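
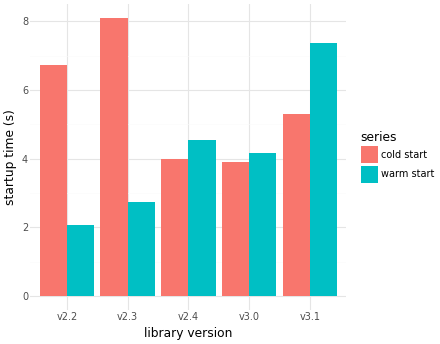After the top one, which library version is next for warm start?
Top 3 for warm start: v3.1 ≈ 7, v2.4 ≈ 5, v3.0 ≈ 4.

v2.4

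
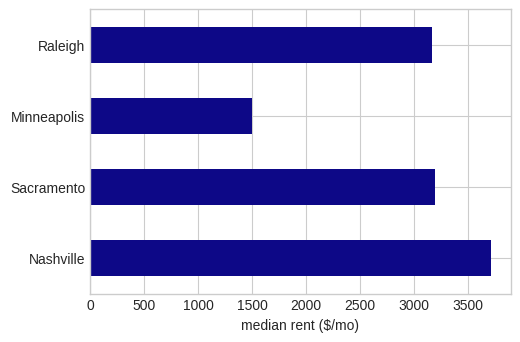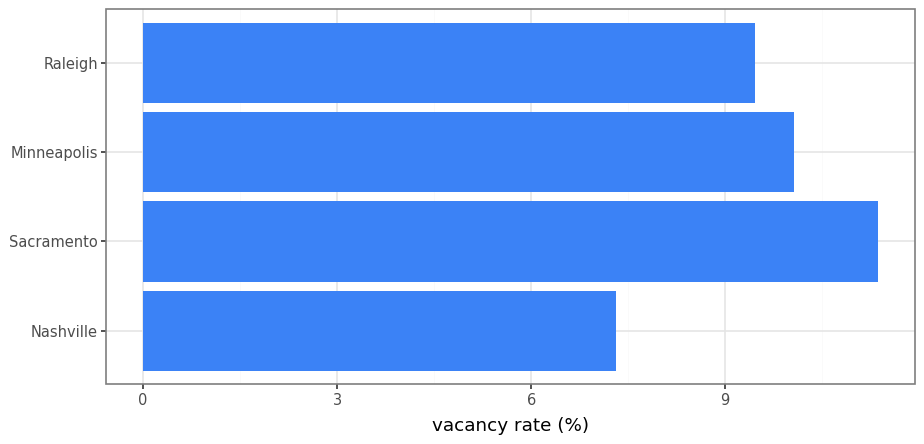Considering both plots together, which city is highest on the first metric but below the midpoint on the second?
Chart 2 median vacancy rate (%) ≈ 10; below-median cities: Nashville, Raleigh. Among those, Nashville has the highest median rent ($/mo) (≈ 3500).

Nashville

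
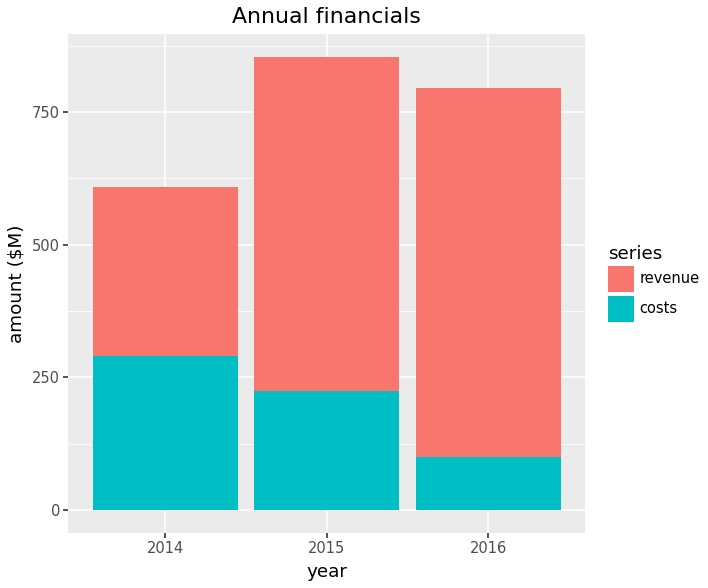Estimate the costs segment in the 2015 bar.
costs top ≈ 200, bottom ≈ 0; segment ≈ 200.

≈ 200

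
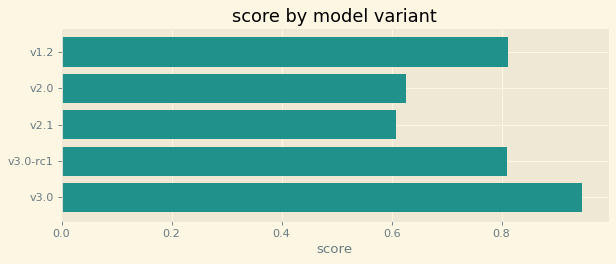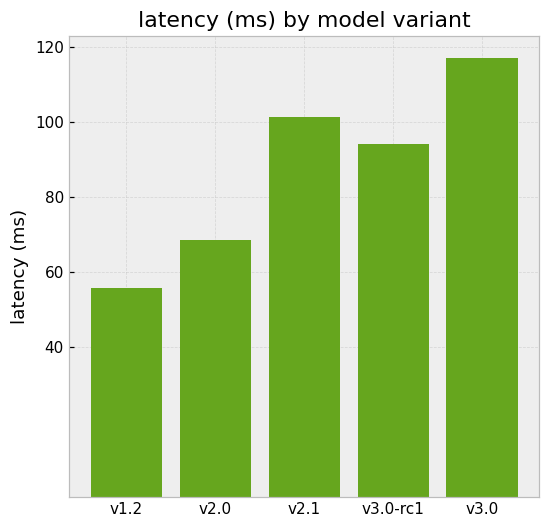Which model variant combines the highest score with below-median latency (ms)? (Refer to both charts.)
v1.2

Chart 2 median latency (ms) ≈ 100; below-median model variants: v1.2, v2.0. Among those, v1.2 has the highest score (≈ 0.8).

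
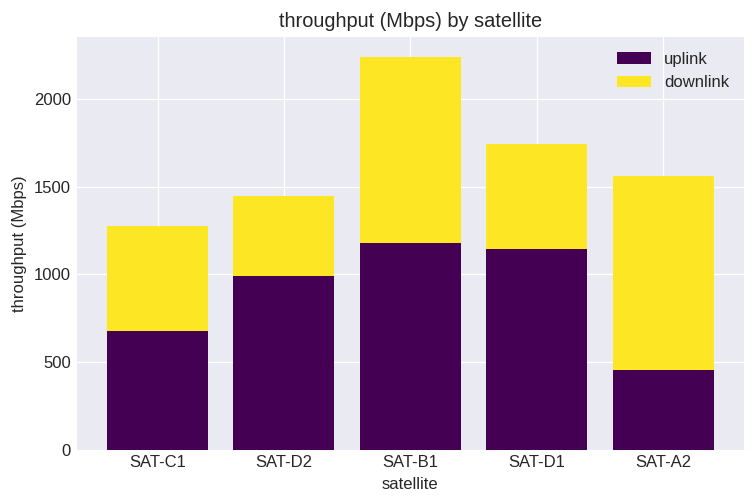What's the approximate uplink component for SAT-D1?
≈ 1200

uplink top ≈ 1200, bottom ≈ 0; segment ≈ 1200.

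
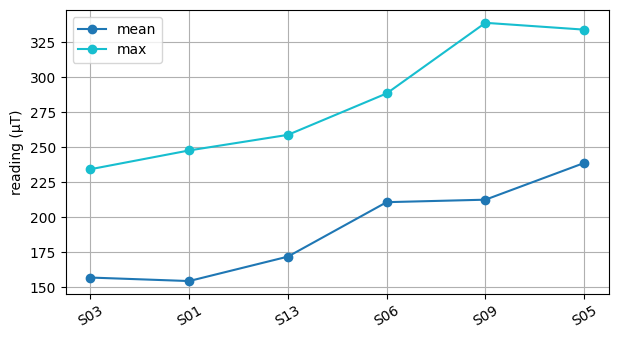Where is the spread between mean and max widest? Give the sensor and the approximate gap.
S09: mean ≈ 220, max ≈ 340 → gap ≈ 120. Next-largest (S05) is only ≈ 100.

S09, ≈ 120 µT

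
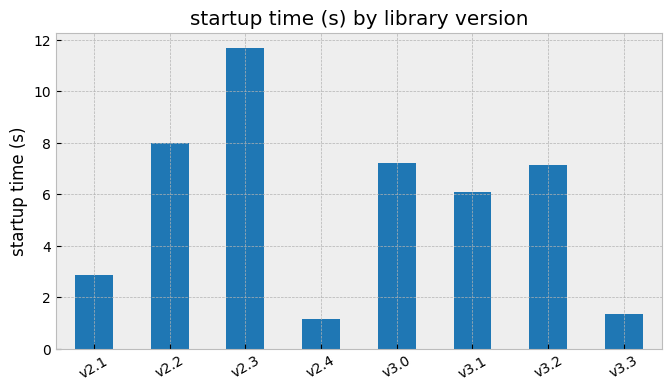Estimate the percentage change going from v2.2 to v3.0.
≈ -12.5%

v2.2 ≈ 8, v3.0 ≈ 7; (7 − 8) / 8 ≈ -12.5%.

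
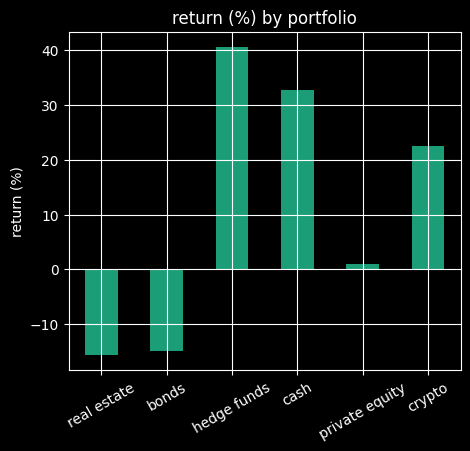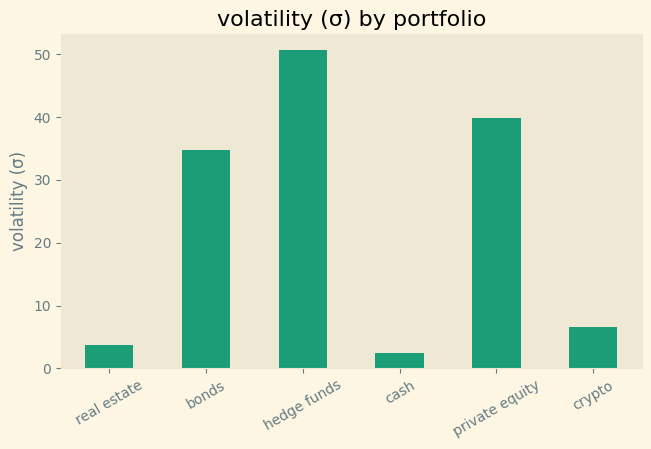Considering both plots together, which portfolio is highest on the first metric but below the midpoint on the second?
cash

Chart 2 median volatility (σ) ≈ 20; below-median portfolios: real estate, cash, crypto. Among those, cash has the highest return (%) (≈ 35).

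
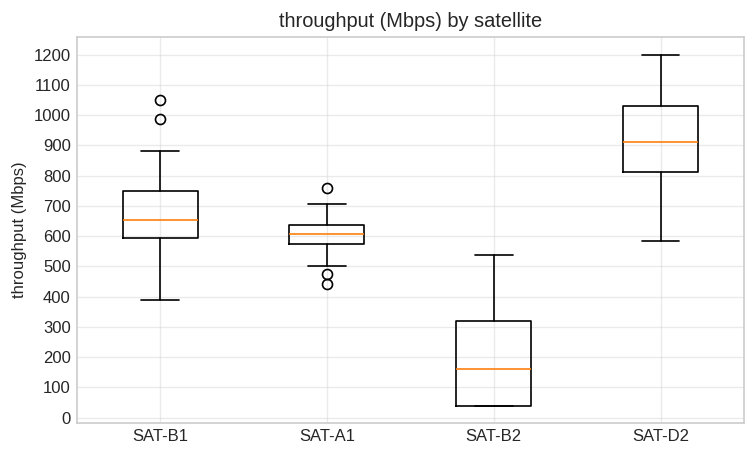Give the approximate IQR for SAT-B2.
Q3 ≈ 300, Q1 ≈ 0; IQR ≈ 300.

≈ 300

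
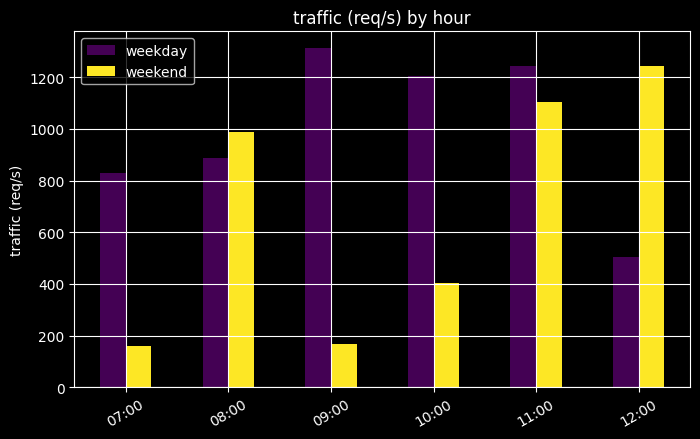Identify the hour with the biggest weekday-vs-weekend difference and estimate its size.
09:00, ≈ 1200 req/s

09:00: weekday ≈ 1400, weekend ≈ 200 → gap ≈ 1200. Next-largest (10:00) is only ≈ 800.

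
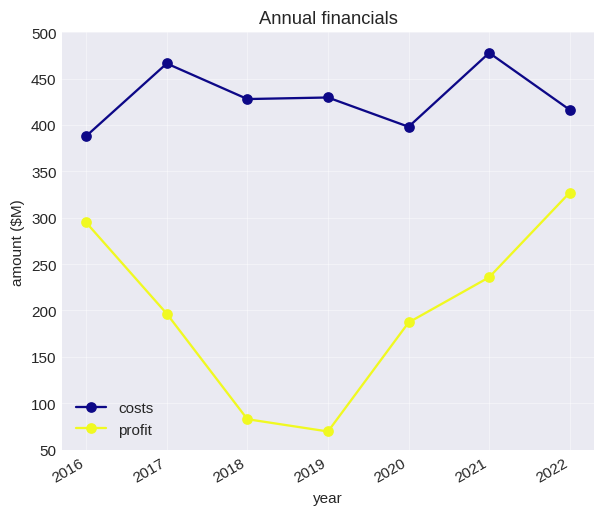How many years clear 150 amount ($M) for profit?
Above 150: 2016, 2017, 2020, 2021, 2022.

5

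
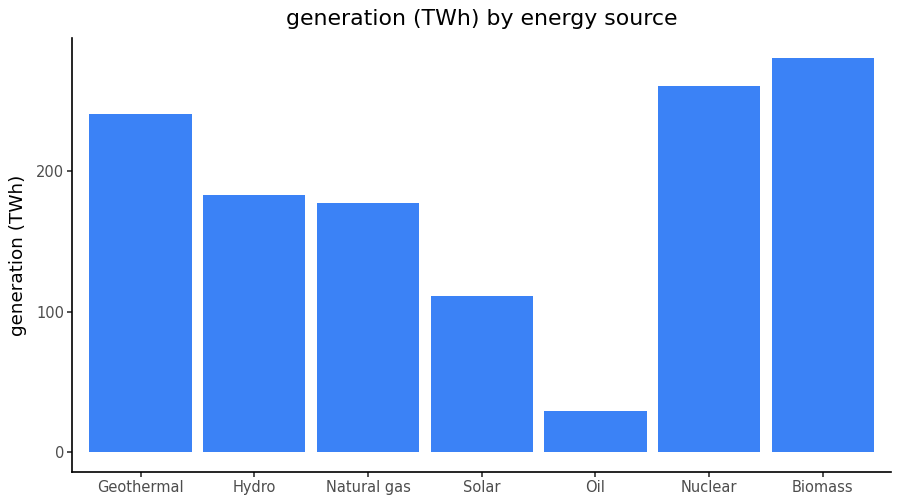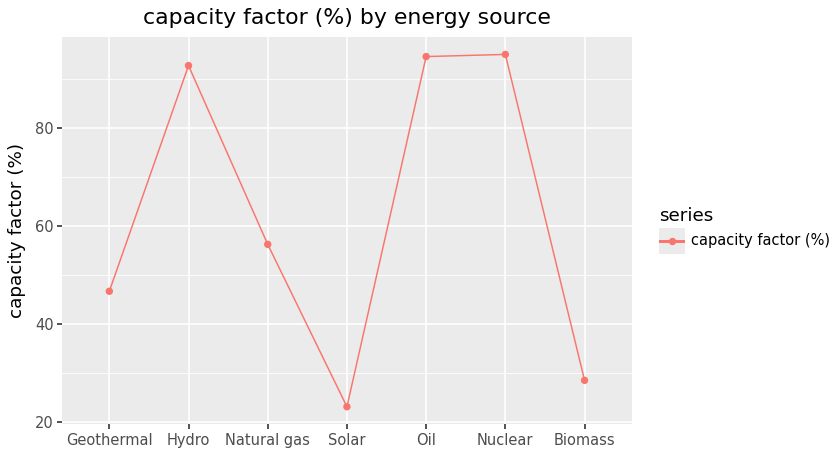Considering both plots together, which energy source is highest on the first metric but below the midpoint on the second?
Biomass

Chart 2 median capacity factor (%) ≈ 60; below-median energy sources: Geothermal, Solar, Biomass. Among those, Biomass has the highest generation (TWh) (≈ 300).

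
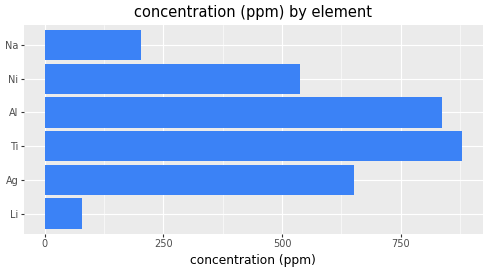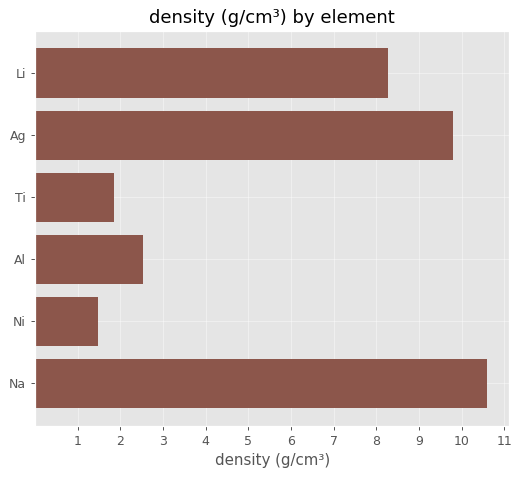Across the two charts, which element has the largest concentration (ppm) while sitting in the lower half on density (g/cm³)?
Chart 2 median density (g/cm³) ≈ 5; below-median elements: Ti, Al, Ni. Among those, Ti has the highest concentration (ppm) (≈ 900).

Ti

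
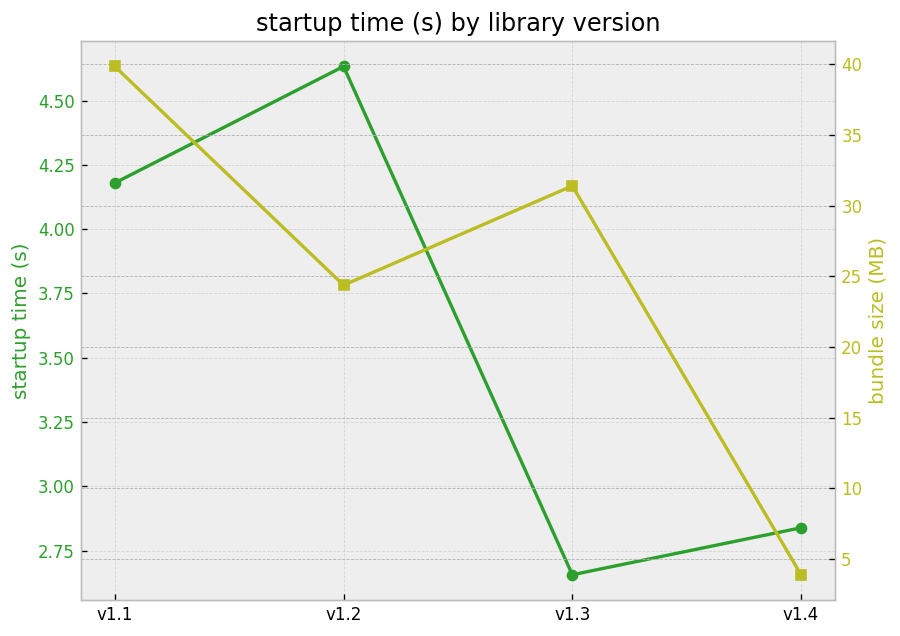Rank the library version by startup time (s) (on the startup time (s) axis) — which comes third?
Top 4 (on the startup time (s) axis): v1.2 ≈ 4.6, v1.1 ≈ 4.2, v1.4 ≈ 2.8, v1.3 ≈ 2.6.

v1.4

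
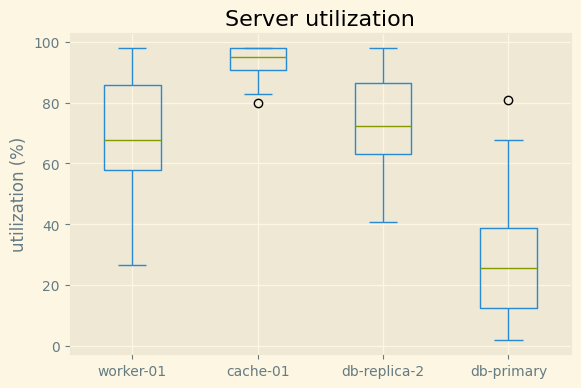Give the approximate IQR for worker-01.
≈ 30

Q3 ≈ 90, Q1 ≈ 60; IQR ≈ 30.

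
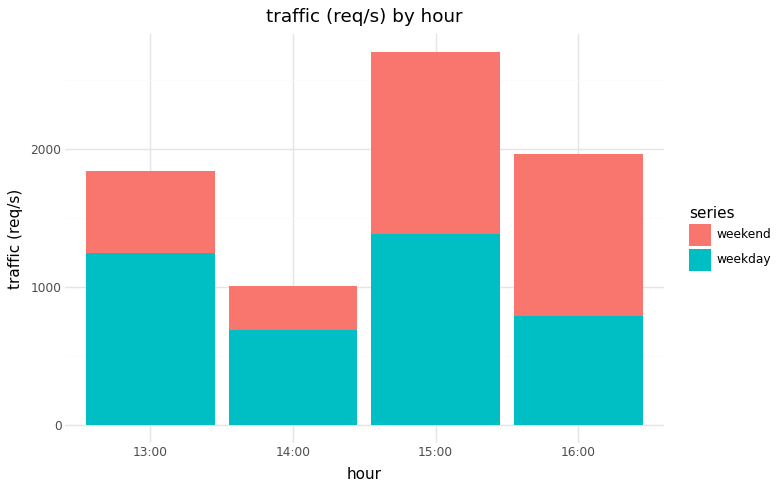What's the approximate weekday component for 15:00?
≈ 1500

weekday top ≈ 1500, bottom ≈ 0; segment ≈ 1500.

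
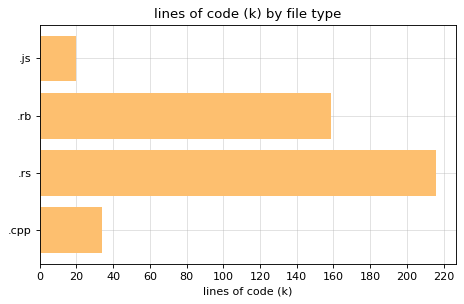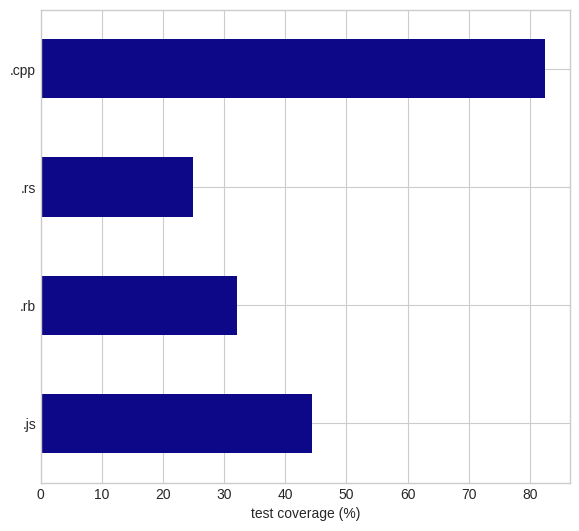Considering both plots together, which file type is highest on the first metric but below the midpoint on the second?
.rs

Chart 2 median test coverage (%) ≈ 40; below-median file types: .rb, .rs. Among those, .rs has the highest lines of code (k) (≈ 220).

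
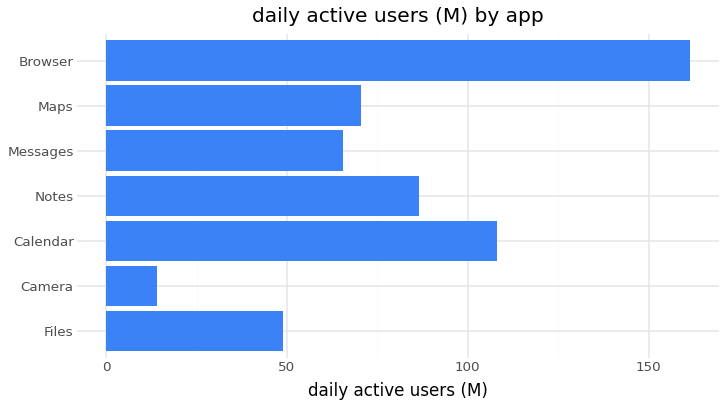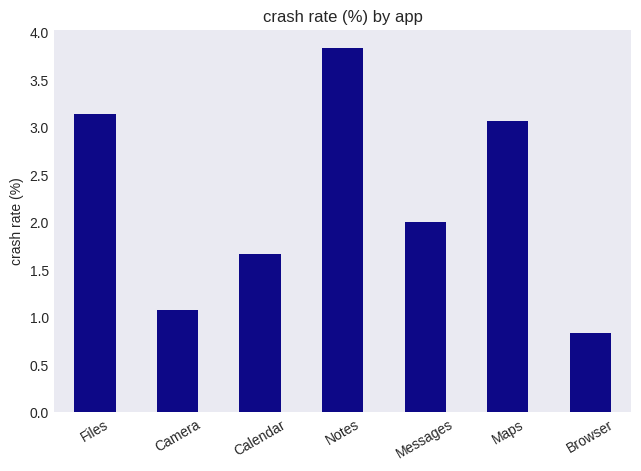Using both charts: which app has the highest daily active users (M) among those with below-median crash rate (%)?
Chart 2 median crash rate (%) ≈ 2; below-median apps: Camera, Calendar, Browser. Among those, Browser has the highest daily active users (M) (≈ 160).

Browser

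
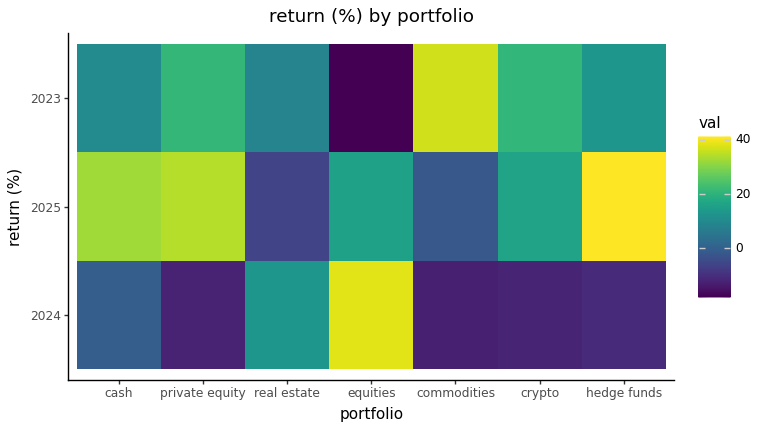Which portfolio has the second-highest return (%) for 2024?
Top 3 for 2024: equities ≈ 40, real estate ≈ 15, cash ≈ 0.

real estate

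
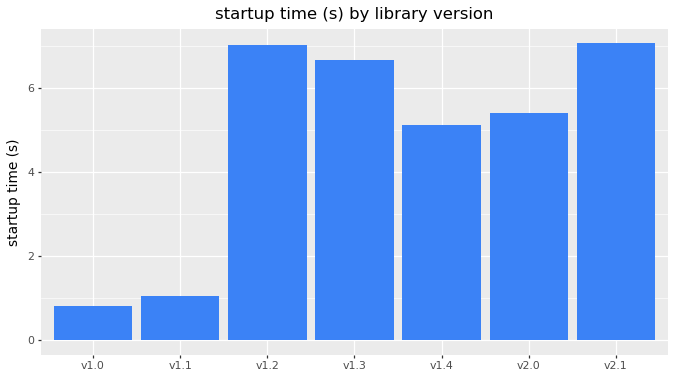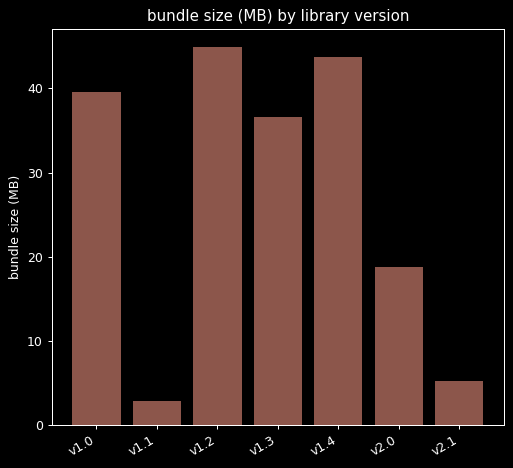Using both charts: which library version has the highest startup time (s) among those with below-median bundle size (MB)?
v2.1

Chart 2 median bundle size (MB) ≈ 35; below-median library versions: v1.1, v2.0, v2.1. Among those, v2.1 has the highest startup time (s) (≈ 7).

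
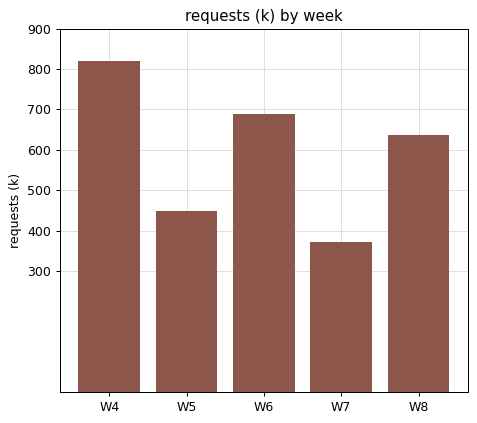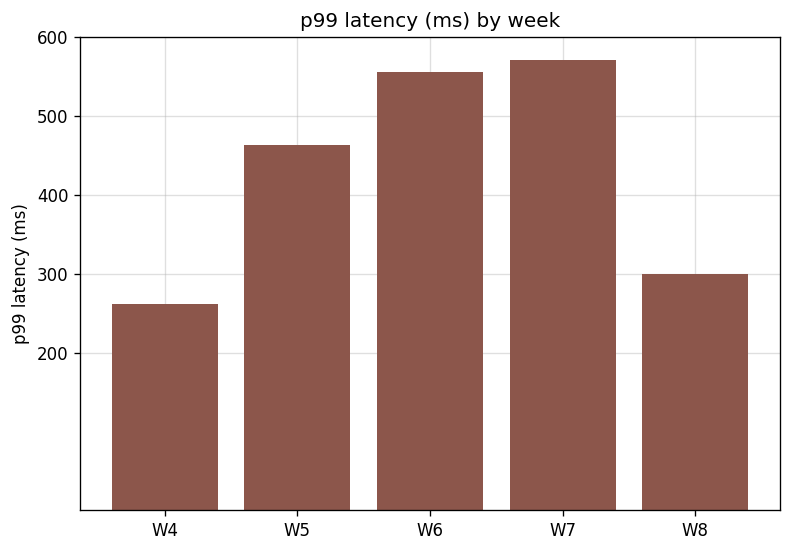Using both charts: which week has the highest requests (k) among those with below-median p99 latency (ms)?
Chart 2 median p99 latency (ms) ≈ 500; below-median weeks: W4, W8. Among those, W4 has the highest requests (k) (≈ 800).

W4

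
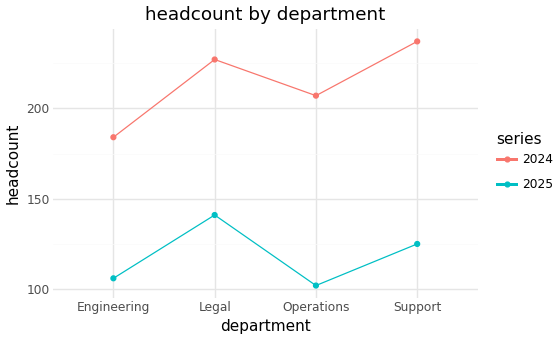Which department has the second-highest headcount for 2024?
Legal

Top 3 for 2024: Support ≈ 240, Legal ≈ 220, Operations ≈ 200.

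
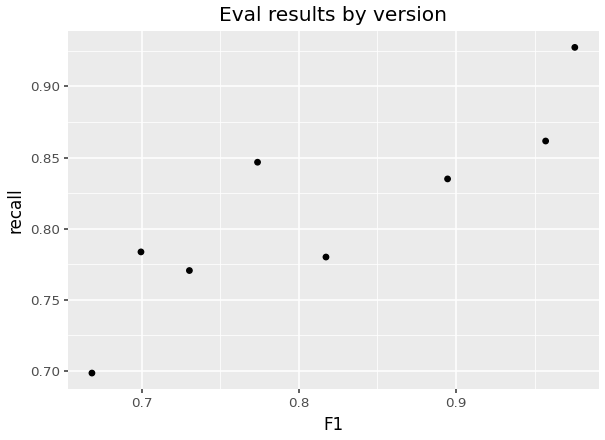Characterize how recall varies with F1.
positive, strong

Points are positively correlated; strong (|r| ≈ 0.9).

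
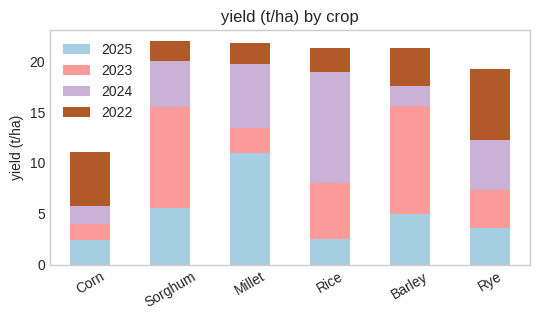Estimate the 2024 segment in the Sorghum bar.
2024 top ≈ 20, bottom ≈ 16; segment ≈ 4.

≈ 4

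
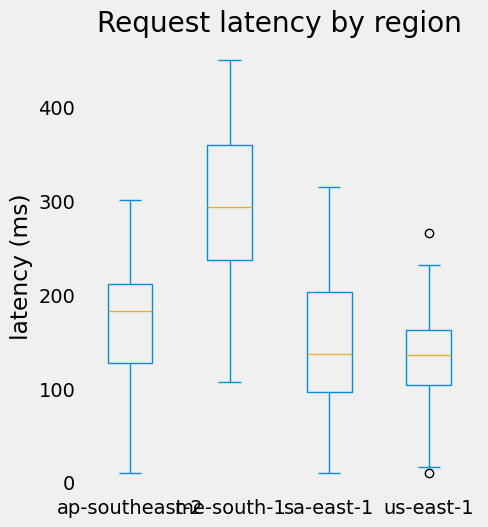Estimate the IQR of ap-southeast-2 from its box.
Q3 ≈ 220, Q1 ≈ 120; IQR ≈ 100.

≈ 100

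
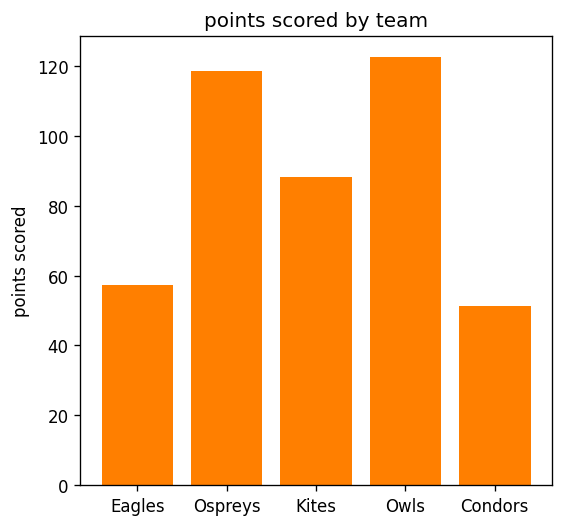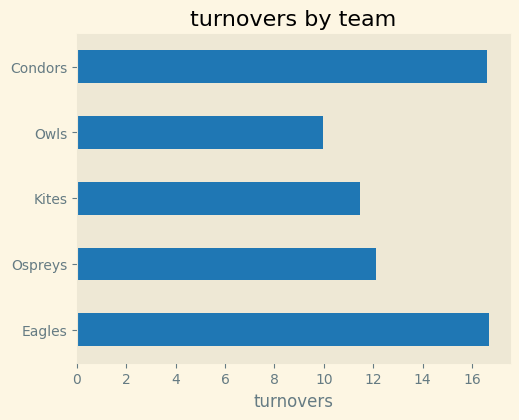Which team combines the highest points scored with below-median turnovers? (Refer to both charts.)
Chart 2 median turnovers ≈ 12; below-median teams: Kites, Owls. Among those, Owls has the highest points scored (≈ 120).

Owls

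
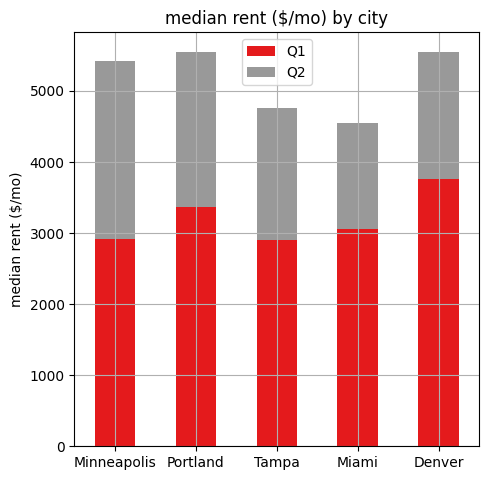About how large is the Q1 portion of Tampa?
≈ 3000

Q1 top ≈ 3000, bottom ≈ 0; segment ≈ 3000.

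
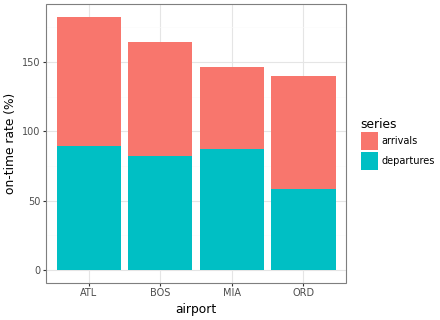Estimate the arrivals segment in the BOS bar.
arrivals top ≈ 160, bottom ≈ 80; segment ≈ 80.

≈ 80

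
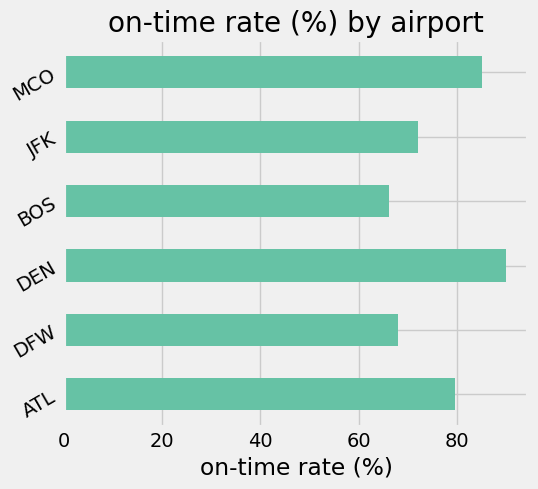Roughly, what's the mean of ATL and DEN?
(80 + 90) / 2 ≈ 85.

≈ 85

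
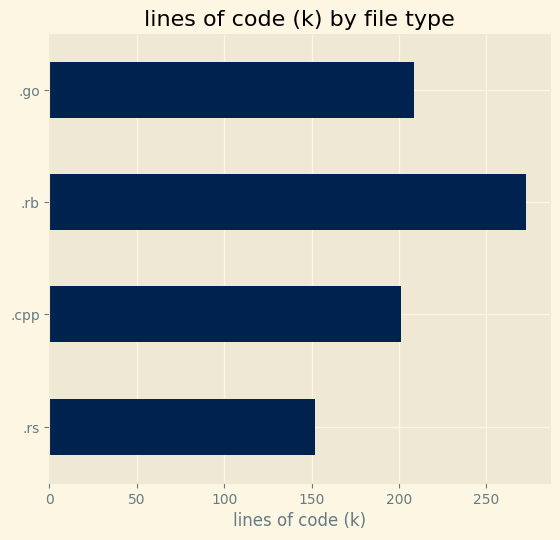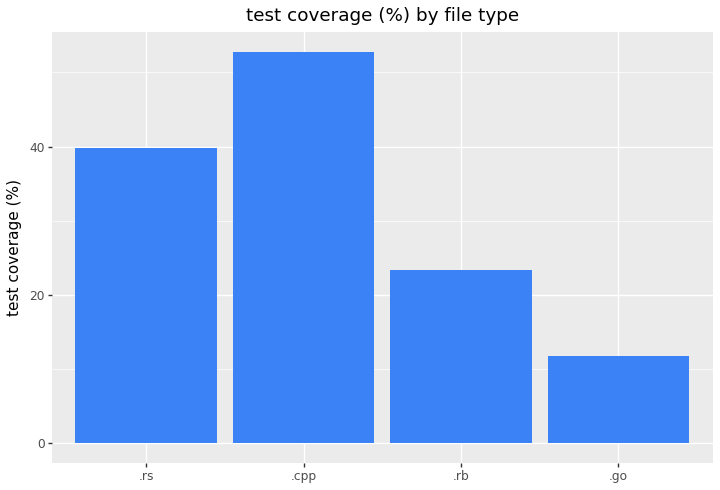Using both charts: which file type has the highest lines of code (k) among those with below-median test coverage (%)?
.rb

Chart 2 median test coverage (%) ≈ 30; below-median file types: .rb, .go. Among those, .rb has the highest lines of code (k) (≈ 250).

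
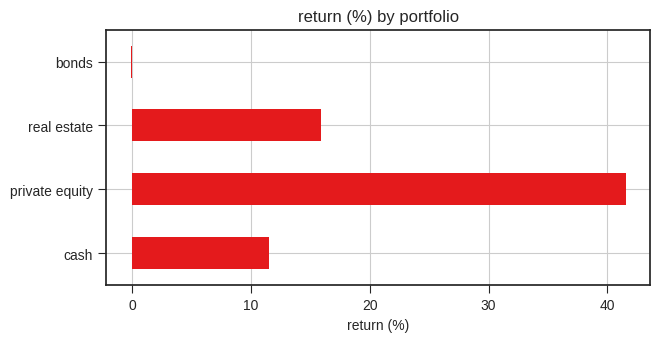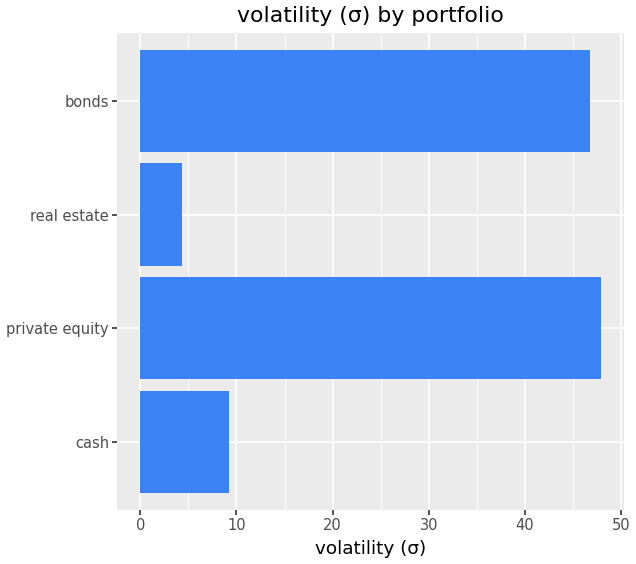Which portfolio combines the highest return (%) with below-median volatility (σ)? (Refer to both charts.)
Chart 2 median volatility (σ) ≈ 30; below-median portfolios: cash, real estate. Among those, real estate has the highest return (%) (≈ 15).

real estate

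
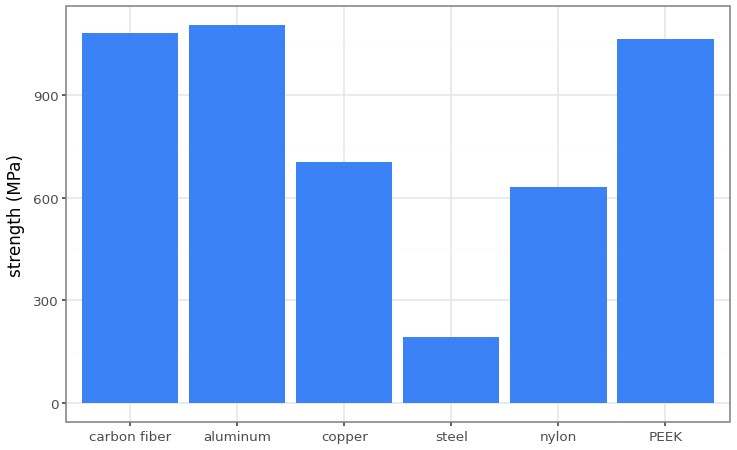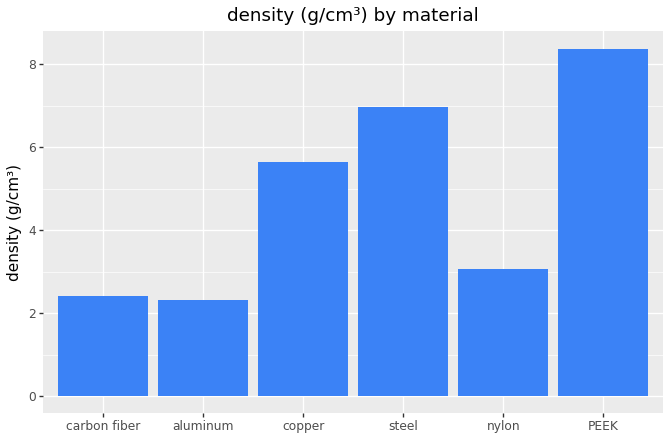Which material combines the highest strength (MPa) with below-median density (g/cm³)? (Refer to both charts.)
aluminum

Chart 2 median density (g/cm³) ≈ 4; below-median materials: carbon fiber, aluminum, nylon. Among those, aluminum has the highest strength (MPa) (≈ 1200).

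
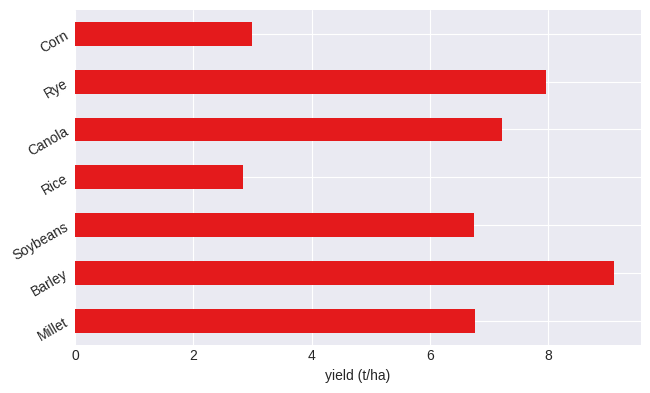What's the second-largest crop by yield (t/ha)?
Top 3: Barley ≈ 9, Rye ≈ 8, Canola ≈ 7.

Rye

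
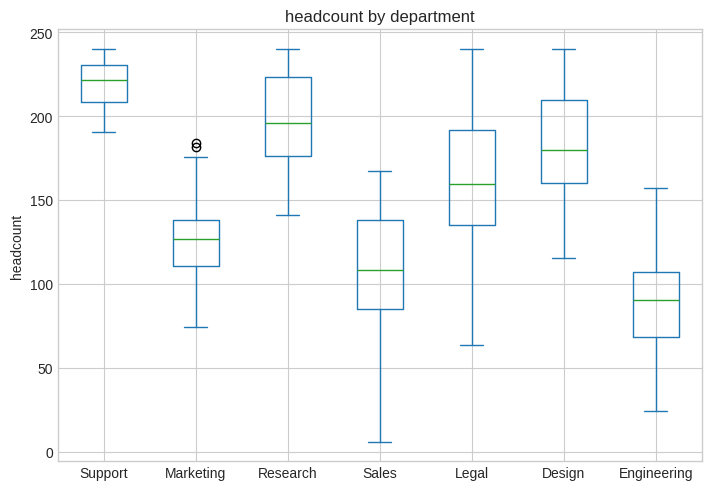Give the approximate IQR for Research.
Q3 ≈ 220, Q1 ≈ 180; IQR ≈ 40.

≈ 40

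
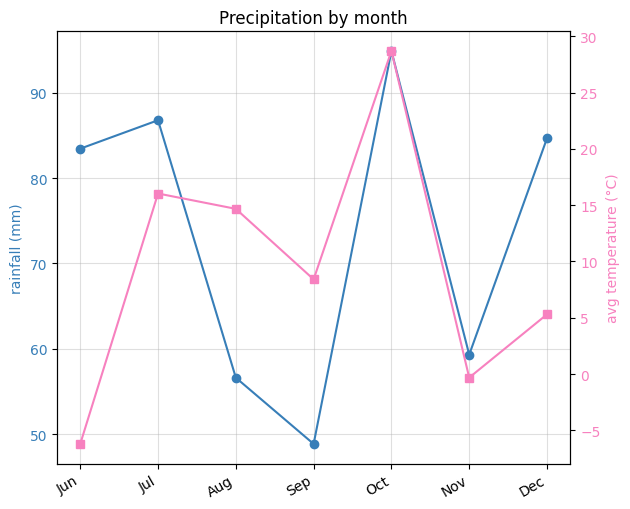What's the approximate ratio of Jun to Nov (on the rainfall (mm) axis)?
≈ 1.42×

Jun ≈ 85, Nov ≈ 60; 85/60 ≈ 1.42.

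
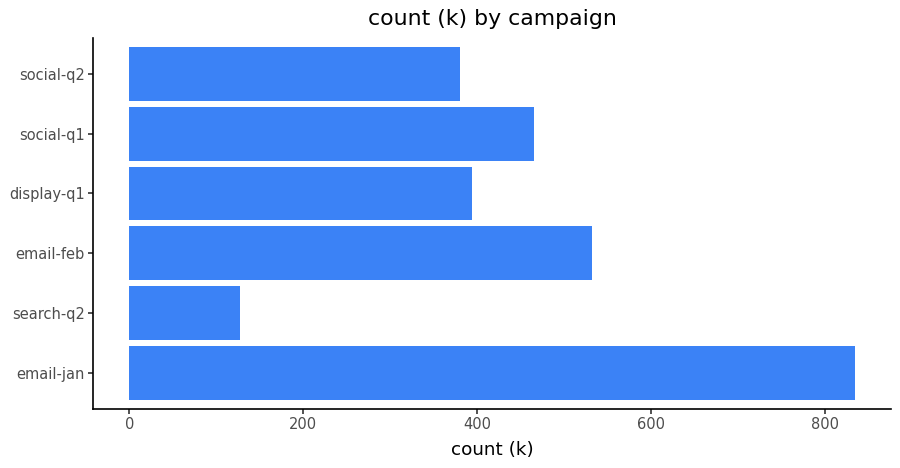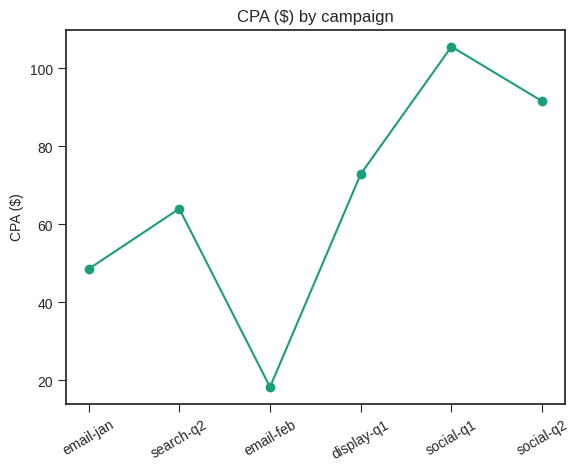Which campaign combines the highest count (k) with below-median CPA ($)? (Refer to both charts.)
Chart 2 median CPA ($) ≈ 70; below-median campaigns: email-jan, search-q2, email-feb. Among those, email-jan has the highest count (k) (≈ 800).

email-jan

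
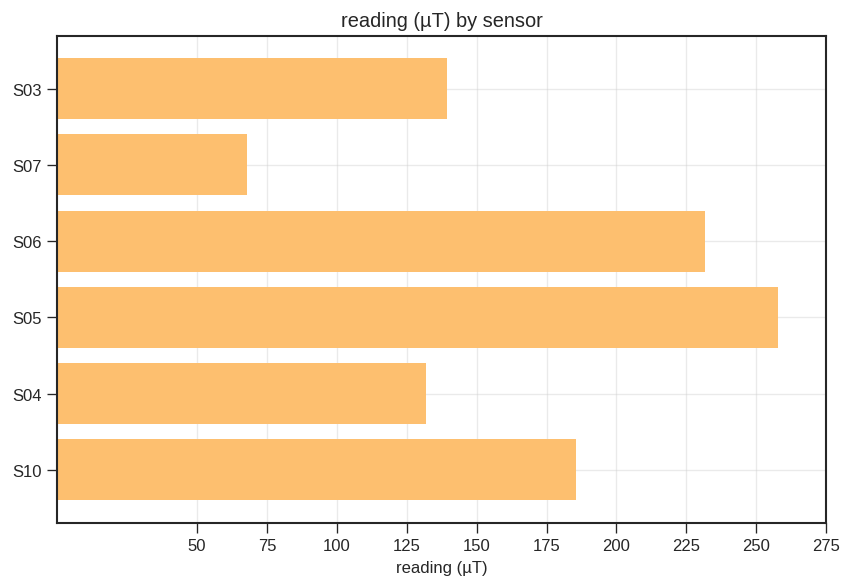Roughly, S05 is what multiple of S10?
S05 ≈ 250, S10 ≈ 175; 250/175 ≈ 1.43.

≈ 1.43×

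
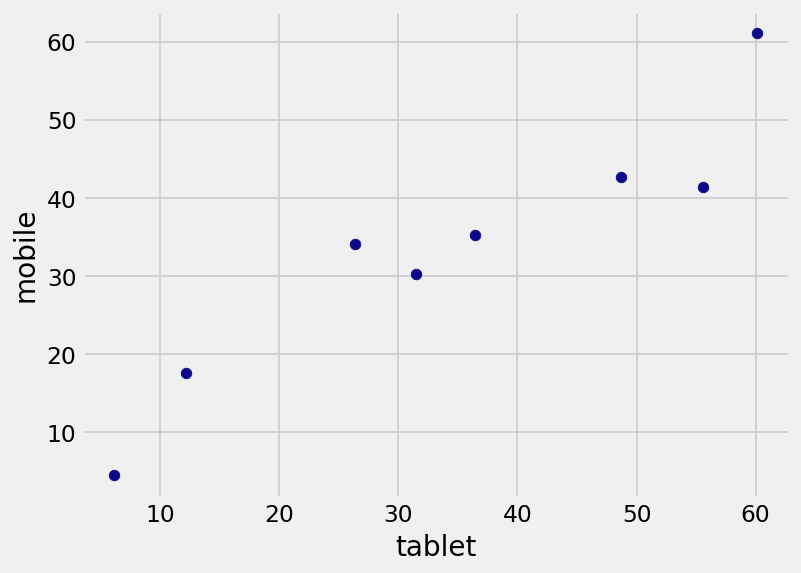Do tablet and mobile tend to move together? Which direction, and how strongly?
Points are positively correlated; strong (|r| ≈ 0.9).

positive, strong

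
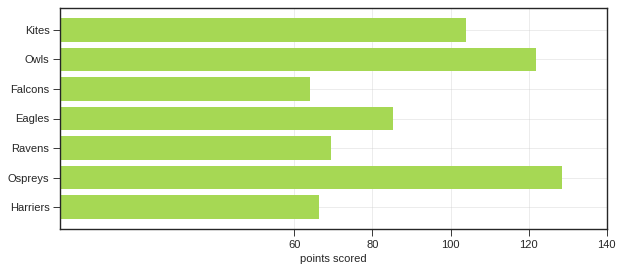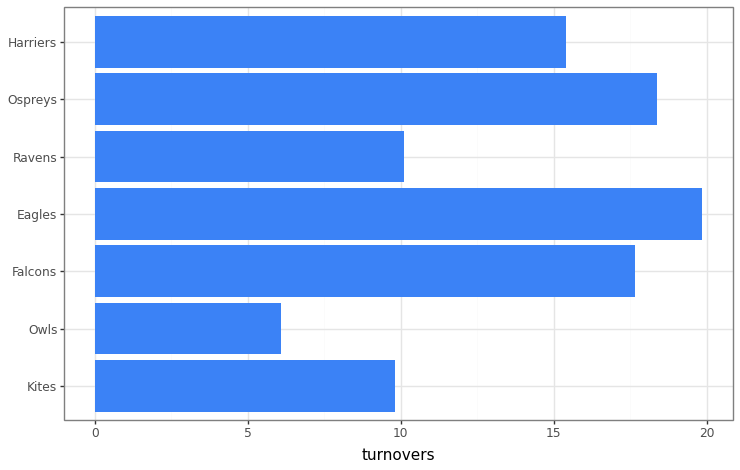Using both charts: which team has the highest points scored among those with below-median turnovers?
Owls

Chart 2 median turnovers ≈ 16; below-median teams: Kites, Owls, Ravens. Among those, Owls has the highest points scored (≈ 120).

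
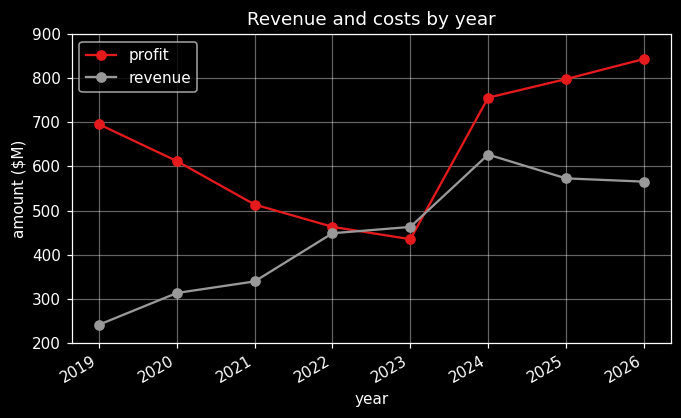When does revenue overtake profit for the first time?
2023

2022: revenue ≈ 400 vs profit ≈ 500 (not yet); 2023: revenue ≈ 500 vs profit ≈ 400 (first crossover).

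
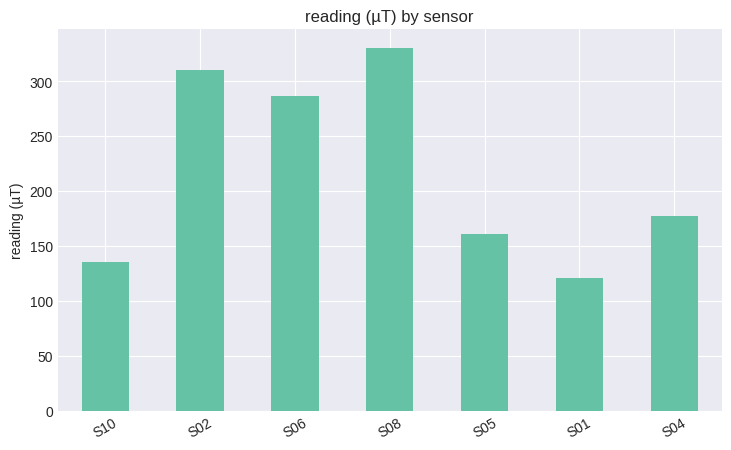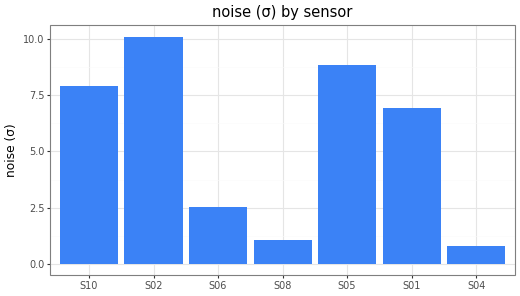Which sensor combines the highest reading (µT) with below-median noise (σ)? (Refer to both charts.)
Chart 2 median noise (σ) ≈ 7; below-median sensors: S06, S08, S04. Among those, S08 has the highest reading (µT) (≈ 350).

S08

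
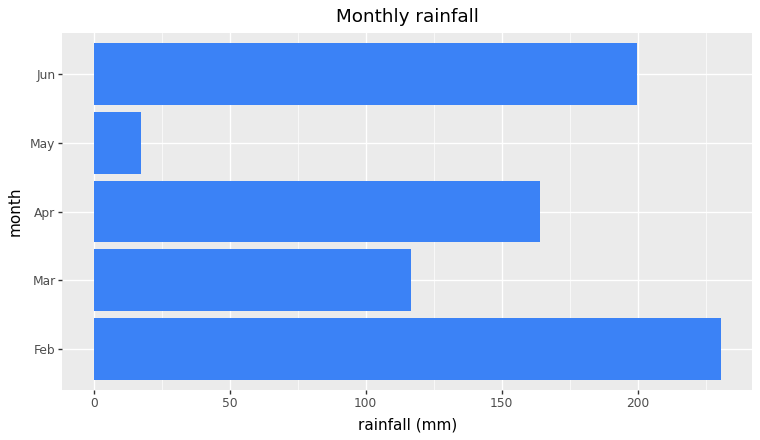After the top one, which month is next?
Top 3: Feb ≈ 240, Jun ≈ 200, Apr ≈ 160.

Jun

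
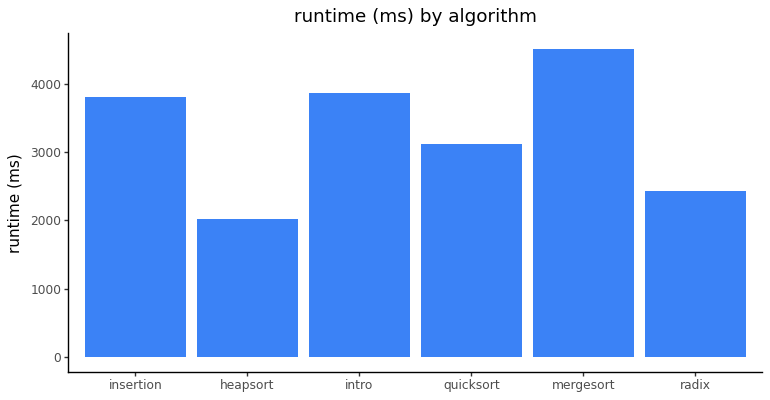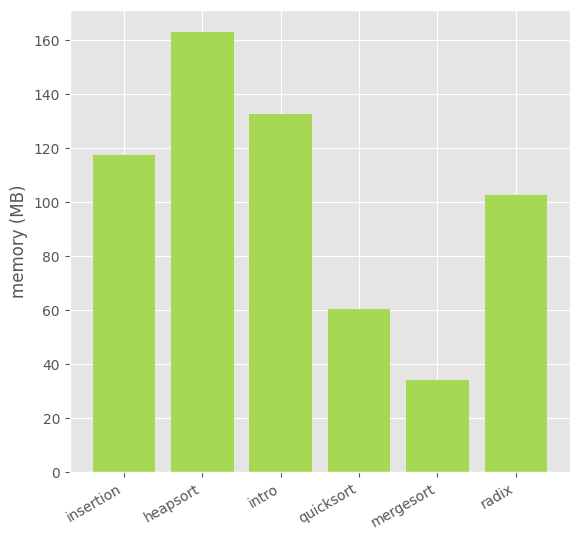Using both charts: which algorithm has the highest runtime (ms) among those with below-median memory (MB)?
mergesort

Chart 2 median memory (MB) ≈ 120; below-median algorithms: quicksort, mergesort, radix. Among those, mergesort has the highest runtime (ms) (≈ 4500).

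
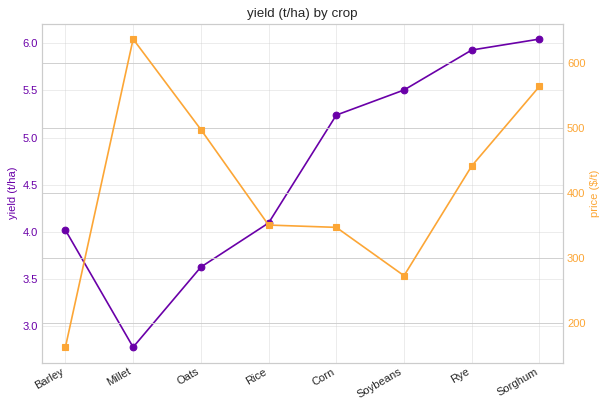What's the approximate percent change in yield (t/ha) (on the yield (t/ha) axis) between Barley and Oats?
≈ -12.5%

Barley ≈ 4.0, Oats ≈ 3.5; (3.5 − 4.0) / 4.0 ≈ -12.5%.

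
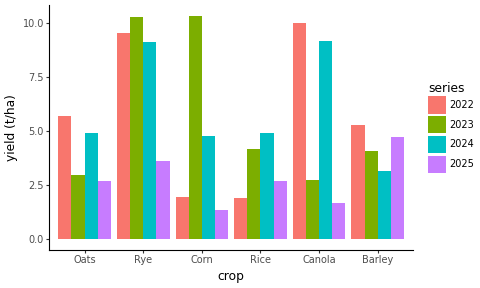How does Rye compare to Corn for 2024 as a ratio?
≈ 1.8×

Rye ≈ 9, Corn ≈ 5; 9/5 ≈ 1.8.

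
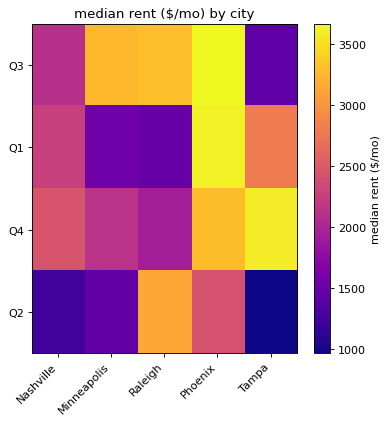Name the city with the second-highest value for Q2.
Phoenix

Top 3 for Q2: Raleigh ≈ 3000, Phoenix ≈ 2500, Minneapolis ≈ 1500.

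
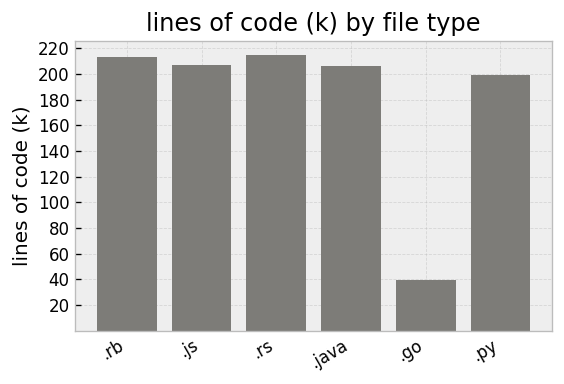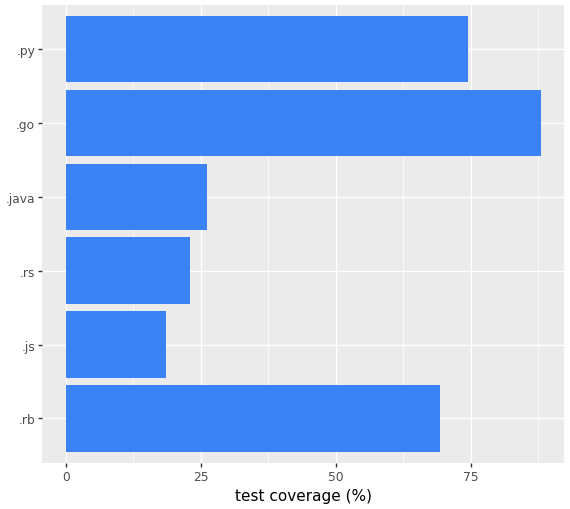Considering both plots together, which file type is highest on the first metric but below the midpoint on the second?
.rs

Chart 2 median test coverage (%) ≈ 50; below-median file types: .js, .rs, .java. Among those, .rs has the highest lines of code (k) (≈ 220).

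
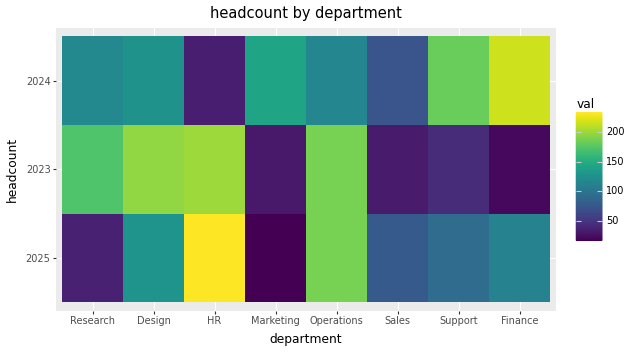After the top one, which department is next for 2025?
Top 3 for 2025: HR ≈ 240, Operations ≈ 180, Design ≈ 120.

Operations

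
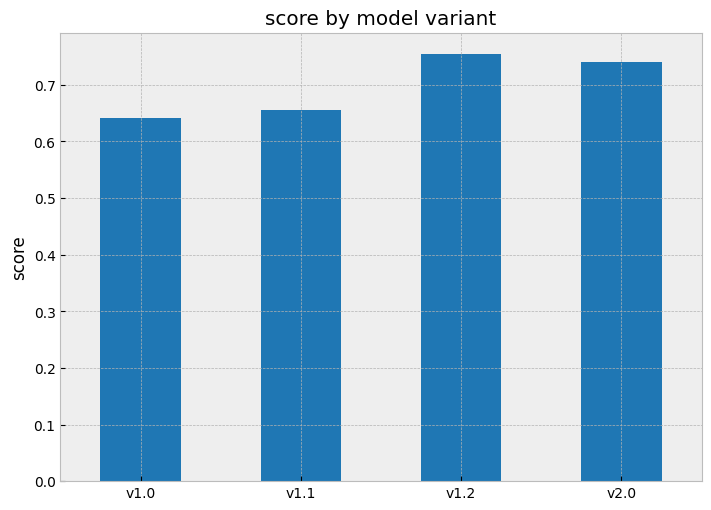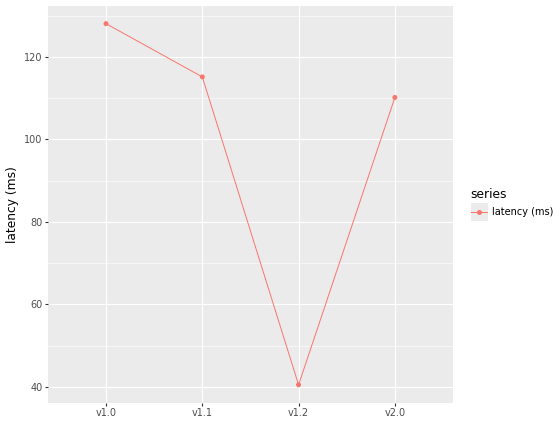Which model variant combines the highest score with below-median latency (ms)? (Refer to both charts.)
v1.2

Chart 2 median latency (ms) ≈ 120; below-median model variants: v1.2, v2.0. Among those, v1.2 has the highest score (≈ 0.8).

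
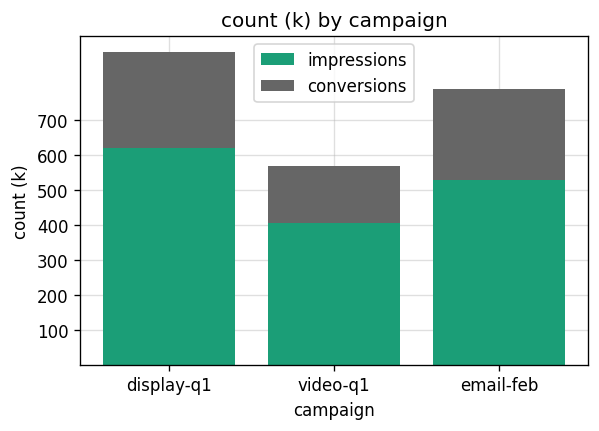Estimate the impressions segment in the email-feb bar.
impressions top ≈ 500, bottom ≈ 0; segment ≈ 500.

≈ 500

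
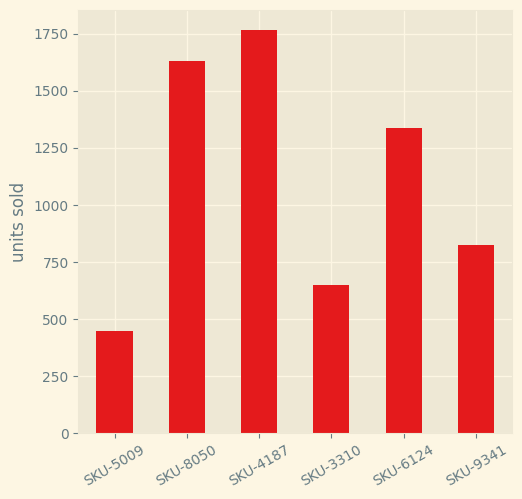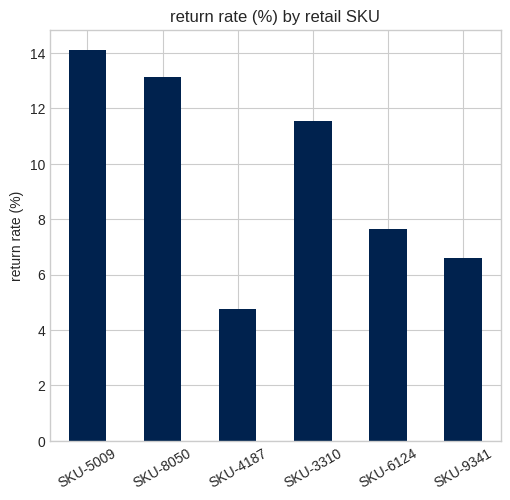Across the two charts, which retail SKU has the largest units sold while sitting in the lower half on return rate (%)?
SKU-4187

Chart 2 median return rate (%) ≈ 10; below-median retail SKUs: SKU-4187, SKU-6124, SKU-9341. Among those, SKU-4187 has the highest units sold (≈ 1800).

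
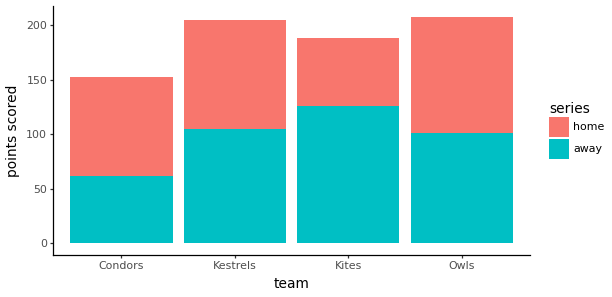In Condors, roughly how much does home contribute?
home top ≈ 160, bottom ≈ 60; segment ≈ 100.

≈ 100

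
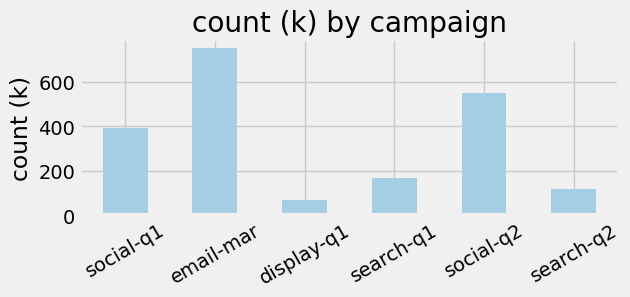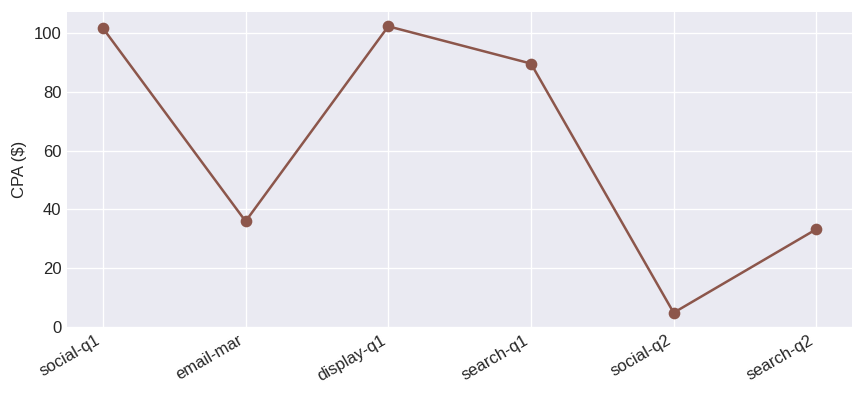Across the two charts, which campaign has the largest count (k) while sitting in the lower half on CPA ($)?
email-mar

Chart 2 median CPA ($) ≈ 60; below-median campaigns: email-mar, social-q2, search-q2. Among those, email-mar has the highest count (k) (≈ 800).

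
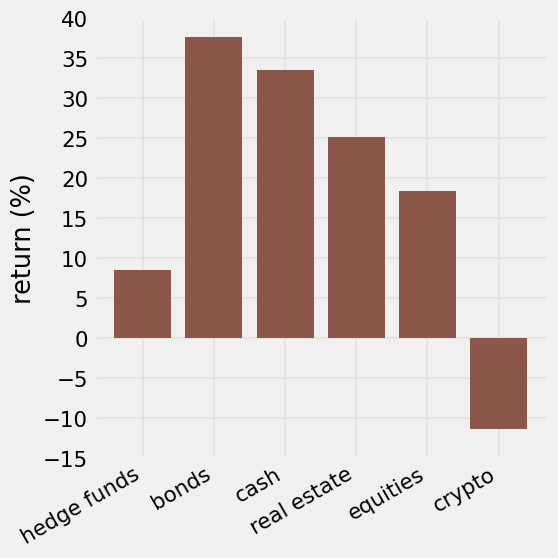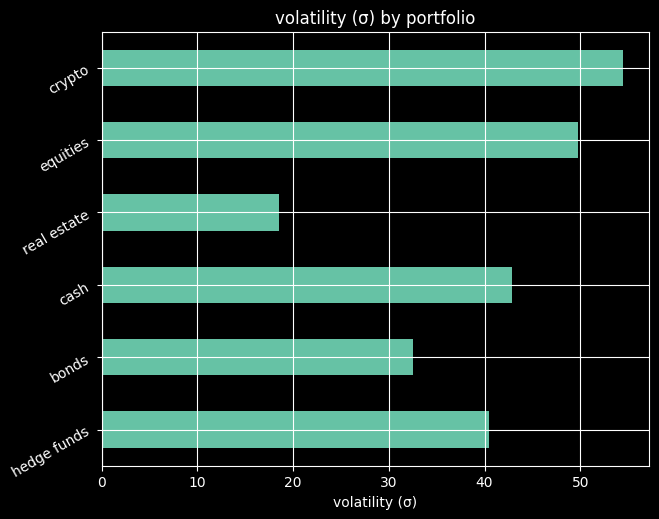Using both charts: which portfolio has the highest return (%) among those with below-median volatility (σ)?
bonds

Chart 2 median volatility (σ) ≈ 40; below-median portfolios: hedge funds, bonds, real estate. Among those, bonds has the highest return (%) (≈ 40).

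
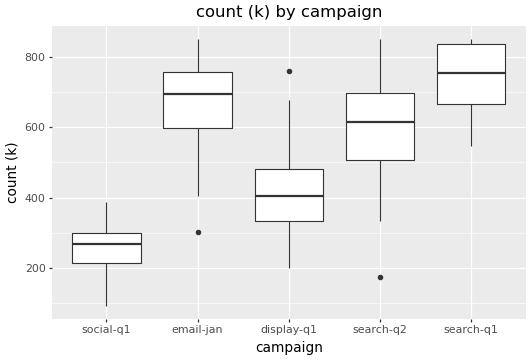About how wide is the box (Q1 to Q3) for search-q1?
Q3 ≈ 850, Q1 ≈ 650; IQR ≈ 200.

≈ 200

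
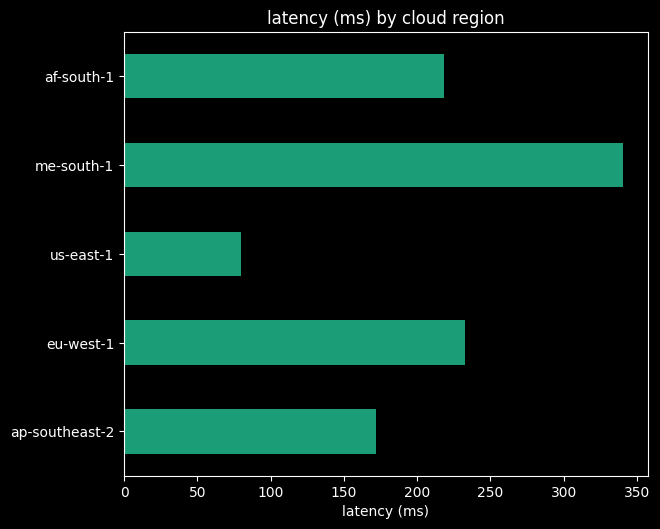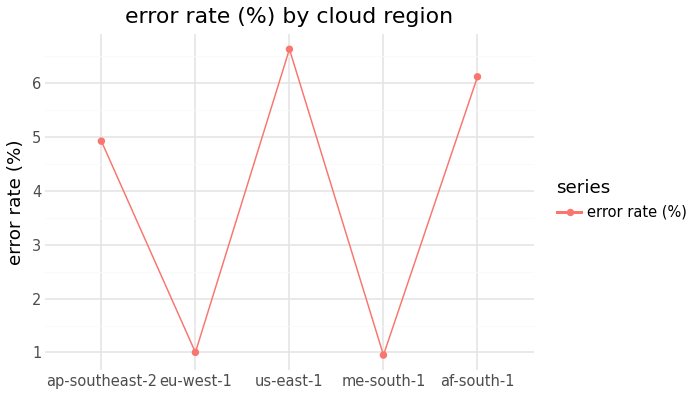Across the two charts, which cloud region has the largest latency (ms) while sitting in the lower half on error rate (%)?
me-south-1

Chart 2 median error rate (%) ≈ 5; below-median cloud regions: eu-west-1, me-south-1. Among those, me-south-1 has the highest latency (ms) (≈ 350).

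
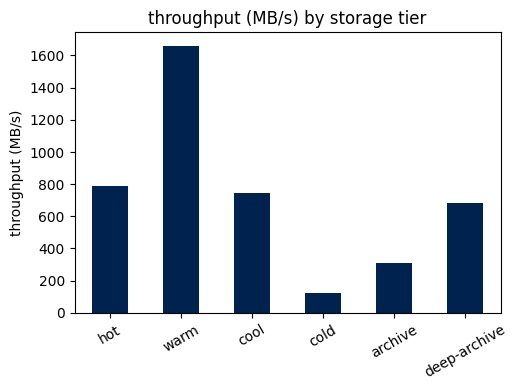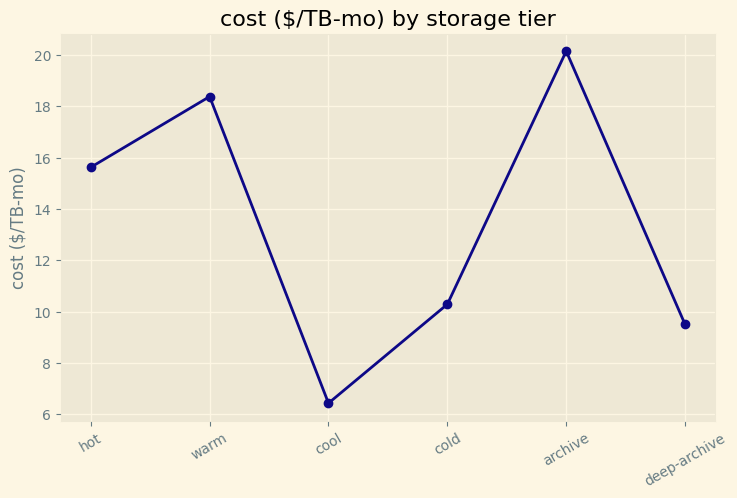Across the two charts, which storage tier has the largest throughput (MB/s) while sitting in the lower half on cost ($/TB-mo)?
cool

Chart 2 median cost ($/TB-mo) ≈ 12; below-median storage tiers: cool, cold, deep-archive. Among those, cool has the highest throughput (MB/s) (≈ 800).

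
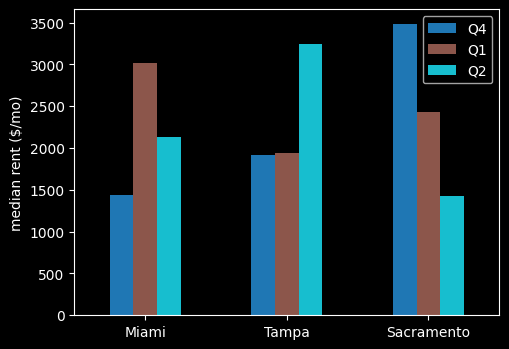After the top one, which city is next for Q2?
Top 3 for Q2: Tampa ≈ 3000, Miami ≈ 2000, Sacramento ≈ 1500.

Miami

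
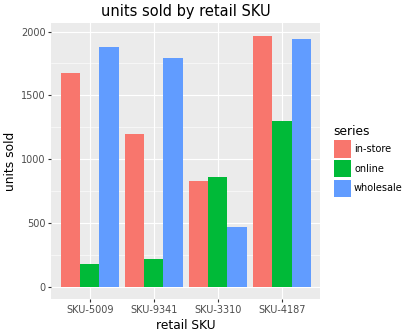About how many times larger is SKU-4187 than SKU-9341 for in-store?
SKU-4187 ≈ 2000, SKU-9341 ≈ 1200; 2000/1200 ≈ 1.67.

≈ 1.67×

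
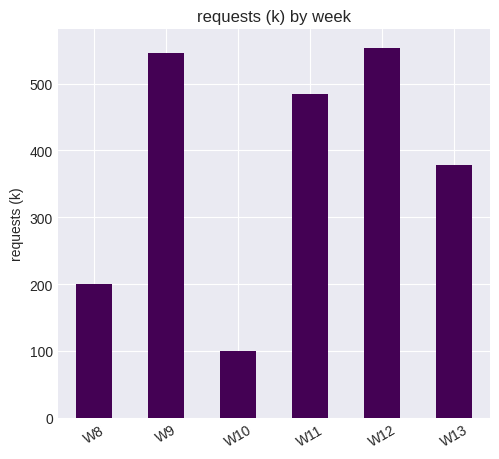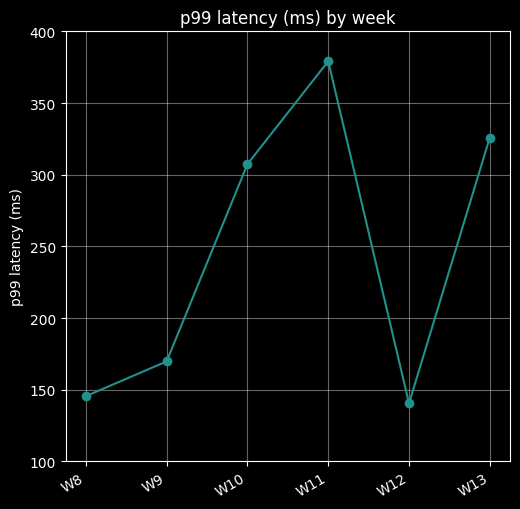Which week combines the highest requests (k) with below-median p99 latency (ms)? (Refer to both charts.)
W12

Chart 2 median p99 latency (ms) ≈ 250; below-median weeks: W8, W9, W12. Among those, W12 has the highest requests (k) (≈ 600).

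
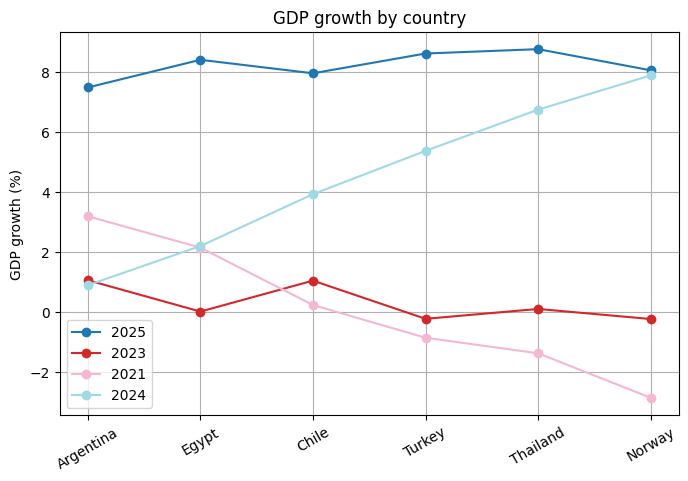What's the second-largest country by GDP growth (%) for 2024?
Thailand

Top 3 for 2024: Norway ≈ 8, Thailand ≈ 7, Turkey ≈ 5.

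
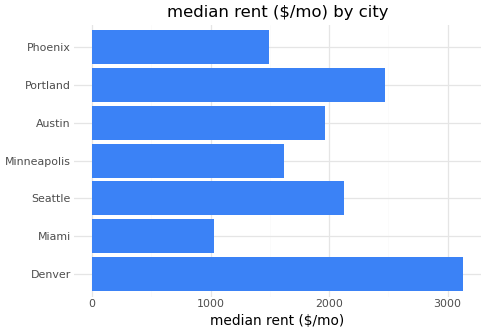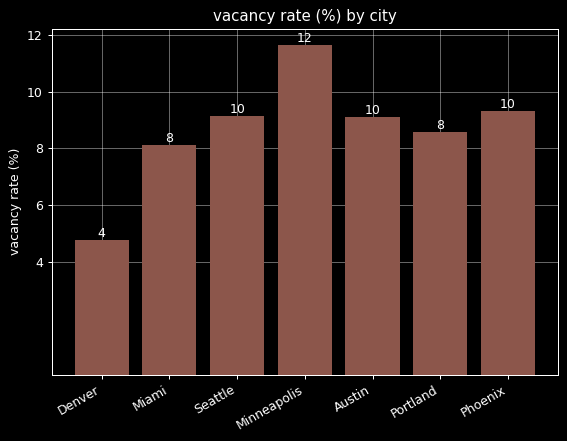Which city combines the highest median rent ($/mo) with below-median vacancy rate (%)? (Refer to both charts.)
Denver

Chart 2 median vacancy rate (%) ≈ 10; below-median cities: Denver, Miami, Portland. Among those, Denver has the highest median rent ($/mo) (≈ 3000).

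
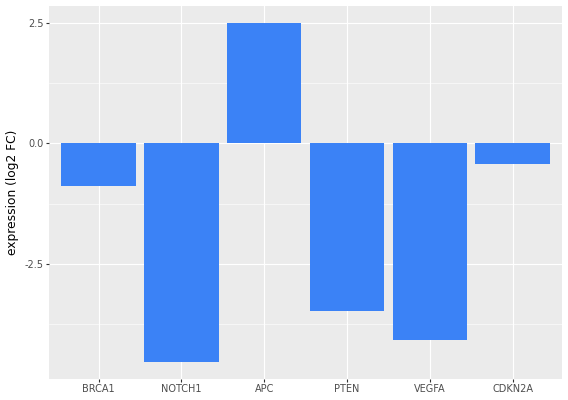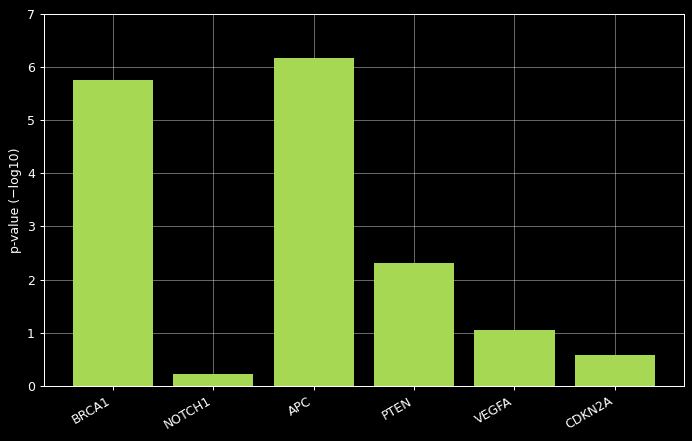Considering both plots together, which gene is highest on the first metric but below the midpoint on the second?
Chart 2 median p-value (−log10) ≈ 2; below-median genes: NOTCH1, VEGFA, CDKN2A. Among those, CDKN2A has the highest expression (log2 FC) (≈ -0.5).

CDKN2A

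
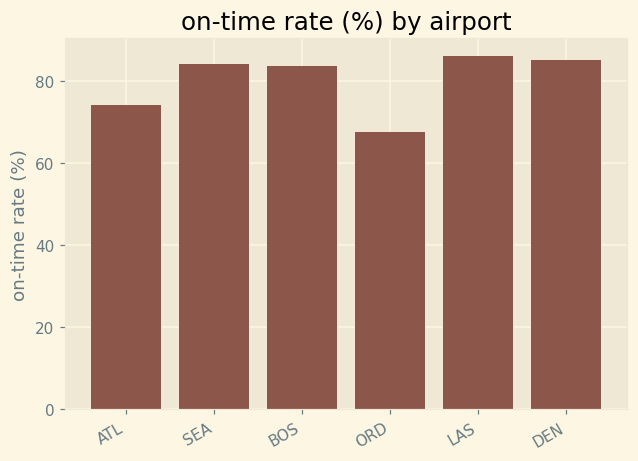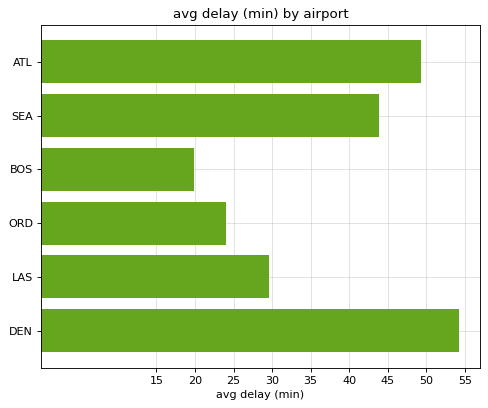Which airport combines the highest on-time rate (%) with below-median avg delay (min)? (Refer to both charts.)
Chart 2 median avg delay (min) ≈ 35; below-median airports: BOS, ORD, LAS. Among those, LAS has the highest on-time rate (%) (≈ 90).

LAS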